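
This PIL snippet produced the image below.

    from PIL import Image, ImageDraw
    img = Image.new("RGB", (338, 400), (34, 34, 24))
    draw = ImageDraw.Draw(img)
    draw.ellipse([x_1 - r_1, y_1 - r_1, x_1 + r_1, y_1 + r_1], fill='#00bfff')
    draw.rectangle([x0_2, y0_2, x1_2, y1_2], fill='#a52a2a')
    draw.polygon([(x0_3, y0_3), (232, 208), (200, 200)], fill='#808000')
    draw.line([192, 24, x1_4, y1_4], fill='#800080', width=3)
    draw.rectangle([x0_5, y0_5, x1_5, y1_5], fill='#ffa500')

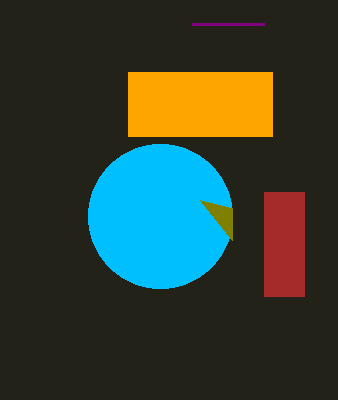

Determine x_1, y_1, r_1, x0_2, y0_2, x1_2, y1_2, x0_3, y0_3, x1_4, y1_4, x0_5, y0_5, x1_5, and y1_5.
x_1 = 160
y_1 = 216
r_1 = 72
x0_2 = 264
y0_2 = 192
x1_2 = 304
y1_2 = 296
x0_3 = 232
y0_3 = 240
x1_4 = 264
y1_4 = 24
x0_5 = 128
y0_5 = 72
x1_5 = 272
y1_5 = 136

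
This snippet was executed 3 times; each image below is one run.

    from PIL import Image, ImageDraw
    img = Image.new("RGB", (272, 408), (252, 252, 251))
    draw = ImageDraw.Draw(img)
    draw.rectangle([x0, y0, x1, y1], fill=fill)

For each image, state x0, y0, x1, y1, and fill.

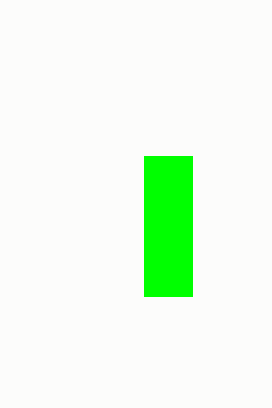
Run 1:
x0 = 144, y0 = 156, x1 = 192, y1 = 296, fill = 'lime'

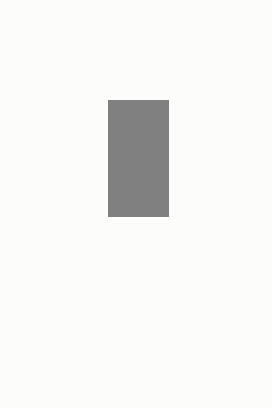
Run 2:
x0 = 108
y0 = 100
x1 = 168
y1 = 216
fill = 'gray'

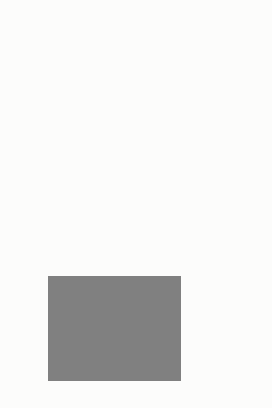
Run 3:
x0 = 48
y0 = 276
x1 = 180
y1 = 380
fill = 'gray'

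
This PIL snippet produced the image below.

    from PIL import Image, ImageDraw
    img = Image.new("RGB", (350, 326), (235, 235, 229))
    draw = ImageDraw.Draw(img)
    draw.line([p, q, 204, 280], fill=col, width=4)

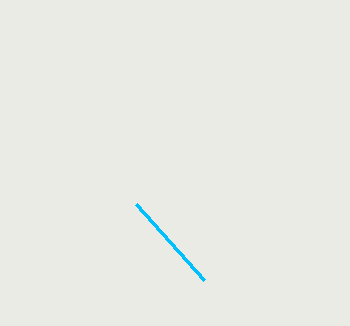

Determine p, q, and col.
p = 136, q = 204, col = 'deepskyblue'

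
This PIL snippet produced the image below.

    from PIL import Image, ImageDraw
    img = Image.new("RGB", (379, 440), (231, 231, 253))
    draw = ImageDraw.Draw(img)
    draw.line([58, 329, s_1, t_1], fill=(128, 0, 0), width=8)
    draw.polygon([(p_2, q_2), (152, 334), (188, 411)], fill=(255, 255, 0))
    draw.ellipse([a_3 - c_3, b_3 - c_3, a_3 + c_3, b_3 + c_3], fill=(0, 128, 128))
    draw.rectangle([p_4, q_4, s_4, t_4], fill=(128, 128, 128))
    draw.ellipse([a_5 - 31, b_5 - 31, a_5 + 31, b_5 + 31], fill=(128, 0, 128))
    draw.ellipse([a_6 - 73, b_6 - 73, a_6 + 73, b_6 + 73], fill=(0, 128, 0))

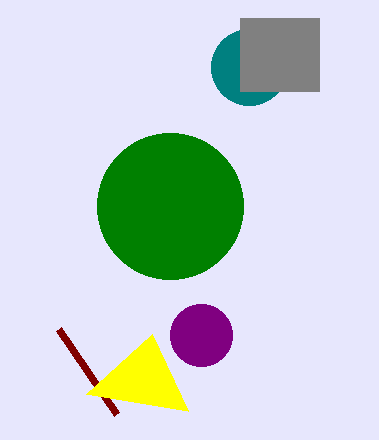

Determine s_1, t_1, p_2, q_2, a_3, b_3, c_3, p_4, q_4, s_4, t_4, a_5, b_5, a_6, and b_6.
s_1 = 116, t_1 = 414, p_2 = 86, q_2 = 394, a_3 = 249, b_3 = 67, c_3 = 38, p_4 = 240, q_4 = 18, s_4 = 319, t_4 = 91, a_5 = 201, b_5 = 335, a_6 = 170, b_6 = 206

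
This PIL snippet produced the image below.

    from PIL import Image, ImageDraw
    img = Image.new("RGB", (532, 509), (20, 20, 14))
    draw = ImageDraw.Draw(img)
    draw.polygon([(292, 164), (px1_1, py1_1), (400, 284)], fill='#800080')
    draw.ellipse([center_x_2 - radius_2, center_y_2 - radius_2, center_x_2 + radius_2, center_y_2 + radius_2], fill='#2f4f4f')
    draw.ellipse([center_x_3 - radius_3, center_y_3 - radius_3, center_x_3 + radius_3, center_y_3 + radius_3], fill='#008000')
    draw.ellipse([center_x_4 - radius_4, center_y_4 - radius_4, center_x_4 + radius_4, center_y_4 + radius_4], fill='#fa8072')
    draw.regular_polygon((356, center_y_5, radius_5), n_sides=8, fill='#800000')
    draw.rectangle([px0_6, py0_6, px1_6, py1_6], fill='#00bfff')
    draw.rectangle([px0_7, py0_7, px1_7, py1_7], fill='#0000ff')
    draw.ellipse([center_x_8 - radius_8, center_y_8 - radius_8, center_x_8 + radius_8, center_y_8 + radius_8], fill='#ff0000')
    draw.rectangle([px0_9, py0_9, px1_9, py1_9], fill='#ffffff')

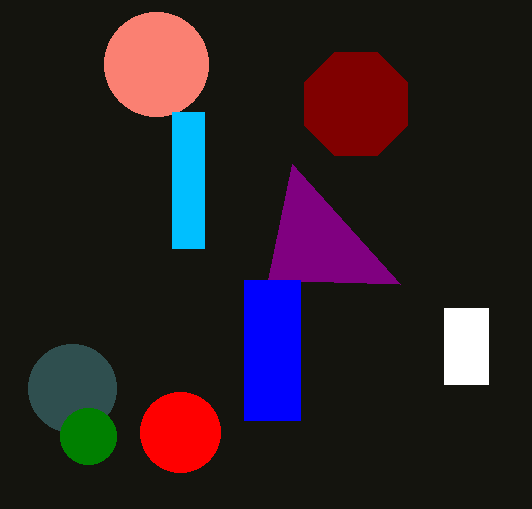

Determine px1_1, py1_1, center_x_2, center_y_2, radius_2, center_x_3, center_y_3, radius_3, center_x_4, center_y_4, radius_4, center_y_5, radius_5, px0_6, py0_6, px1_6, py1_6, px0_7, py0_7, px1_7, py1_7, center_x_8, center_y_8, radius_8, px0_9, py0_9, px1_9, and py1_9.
px1_1 = 268; py1_1 = 280; center_x_2 = 72; center_y_2 = 388; radius_2 = 44; center_x_3 = 88; center_y_3 = 436; radius_3 = 28; center_x_4 = 156; center_y_4 = 64; radius_4 = 52; center_y_5 = 104; radius_5 = 56; px0_6 = 172; py0_6 = 112; px1_6 = 204; py1_6 = 248; px0_7 = 244; py0_7 = 280; px1_7 = 300; py1_7 = 420; center_x_8 = 180; center_y_8 = 432; radius_8 = 40; px0_9 = 444; py0_9 = 308; px1_9 = 488; py1_9 = 384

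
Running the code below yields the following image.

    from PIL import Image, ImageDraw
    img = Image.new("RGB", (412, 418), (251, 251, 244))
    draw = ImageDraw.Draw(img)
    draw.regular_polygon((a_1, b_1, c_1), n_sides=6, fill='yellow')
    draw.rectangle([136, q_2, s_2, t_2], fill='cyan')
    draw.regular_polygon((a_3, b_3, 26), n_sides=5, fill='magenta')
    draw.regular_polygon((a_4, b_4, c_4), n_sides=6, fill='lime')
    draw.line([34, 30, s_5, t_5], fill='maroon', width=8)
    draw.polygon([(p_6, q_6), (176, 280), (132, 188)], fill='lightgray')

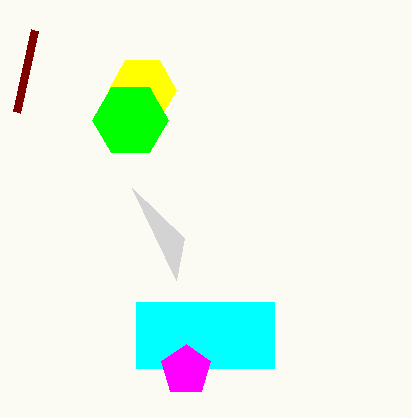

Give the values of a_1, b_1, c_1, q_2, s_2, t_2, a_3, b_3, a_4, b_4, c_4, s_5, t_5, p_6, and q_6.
a_1 = 142; b_1 = 90; c_1 = 34; q_2 = 302; s_2 = 274; t_2 = 368; a_3 = 186; b_3 = 370; a_4 = 130; b_4 = 120; c_4 = 38; s_5 = 16; t_5 = 112; p_6 = 184; q_6 = 238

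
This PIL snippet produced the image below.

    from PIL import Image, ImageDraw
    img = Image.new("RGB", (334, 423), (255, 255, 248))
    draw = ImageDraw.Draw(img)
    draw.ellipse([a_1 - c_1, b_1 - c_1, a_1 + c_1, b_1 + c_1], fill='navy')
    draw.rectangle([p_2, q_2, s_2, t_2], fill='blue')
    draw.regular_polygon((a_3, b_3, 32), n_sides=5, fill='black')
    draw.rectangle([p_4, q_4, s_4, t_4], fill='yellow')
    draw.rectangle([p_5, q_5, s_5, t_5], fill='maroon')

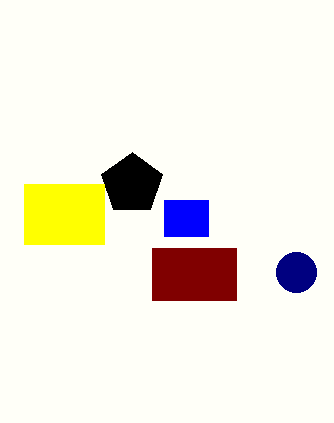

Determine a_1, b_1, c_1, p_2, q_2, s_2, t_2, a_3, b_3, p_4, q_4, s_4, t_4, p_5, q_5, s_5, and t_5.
a_1 = 296
b_1 = 272
c_1 = 20
p_2 = 164
q_2 = 200
s_2 = 208
t_2 = 236
a_3 = 132
b_3 = 184
p_4 = 24
q_4 = 184
s_4 = 104
t_4 = 244
p_5 = 152
q_5 = 248
s_5 = 236
t_5 = 300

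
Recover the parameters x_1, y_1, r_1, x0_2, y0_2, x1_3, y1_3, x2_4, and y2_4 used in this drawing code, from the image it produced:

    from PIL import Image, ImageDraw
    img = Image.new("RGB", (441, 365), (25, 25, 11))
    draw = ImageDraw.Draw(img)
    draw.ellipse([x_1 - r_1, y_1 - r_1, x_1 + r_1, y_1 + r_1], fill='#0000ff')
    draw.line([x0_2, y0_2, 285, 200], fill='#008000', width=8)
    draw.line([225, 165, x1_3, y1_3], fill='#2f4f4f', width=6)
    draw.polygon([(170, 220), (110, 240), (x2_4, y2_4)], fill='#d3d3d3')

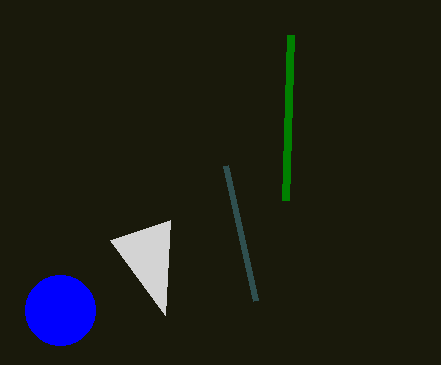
x_1 = 60; y_1 = 310; r_1 = 35; x0_2 = 290; y0_2 = 35; x1_3 = 255; y1_3 = 300; x2_4 = 165; y2_4 = 315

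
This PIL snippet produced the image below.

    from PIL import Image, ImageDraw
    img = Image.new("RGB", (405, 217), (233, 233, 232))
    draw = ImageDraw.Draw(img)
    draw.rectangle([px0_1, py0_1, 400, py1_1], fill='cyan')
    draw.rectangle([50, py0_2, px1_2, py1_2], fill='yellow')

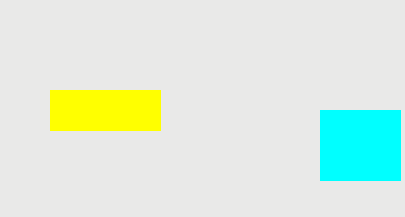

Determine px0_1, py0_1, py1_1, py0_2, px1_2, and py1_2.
px0_1 = 320; py0_1 = 110; py1_1 = 180; py0_2 = 90; px1_2 = 160; py1_2 = 130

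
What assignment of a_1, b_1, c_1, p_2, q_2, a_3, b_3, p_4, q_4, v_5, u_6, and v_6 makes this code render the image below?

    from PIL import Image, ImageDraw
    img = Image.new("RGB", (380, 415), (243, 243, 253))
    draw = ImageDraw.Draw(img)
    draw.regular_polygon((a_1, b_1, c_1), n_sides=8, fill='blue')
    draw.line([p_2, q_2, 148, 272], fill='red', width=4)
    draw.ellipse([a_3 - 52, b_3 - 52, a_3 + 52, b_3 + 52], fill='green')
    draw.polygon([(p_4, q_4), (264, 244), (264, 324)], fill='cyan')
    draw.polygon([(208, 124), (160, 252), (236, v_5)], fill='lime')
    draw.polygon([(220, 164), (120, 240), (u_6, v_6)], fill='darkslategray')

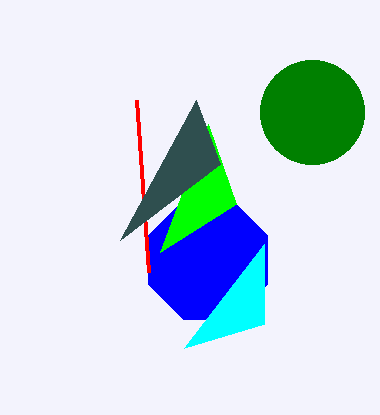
a_1 = 208
b_1 = 260
c_1 = 64
p_2 = 136
q_2 = 100
a_3 = 312
b_3 = 112
p_4 = 184
q_4 = 348
v_5 = 204
u_6 = 196
v_6 = 100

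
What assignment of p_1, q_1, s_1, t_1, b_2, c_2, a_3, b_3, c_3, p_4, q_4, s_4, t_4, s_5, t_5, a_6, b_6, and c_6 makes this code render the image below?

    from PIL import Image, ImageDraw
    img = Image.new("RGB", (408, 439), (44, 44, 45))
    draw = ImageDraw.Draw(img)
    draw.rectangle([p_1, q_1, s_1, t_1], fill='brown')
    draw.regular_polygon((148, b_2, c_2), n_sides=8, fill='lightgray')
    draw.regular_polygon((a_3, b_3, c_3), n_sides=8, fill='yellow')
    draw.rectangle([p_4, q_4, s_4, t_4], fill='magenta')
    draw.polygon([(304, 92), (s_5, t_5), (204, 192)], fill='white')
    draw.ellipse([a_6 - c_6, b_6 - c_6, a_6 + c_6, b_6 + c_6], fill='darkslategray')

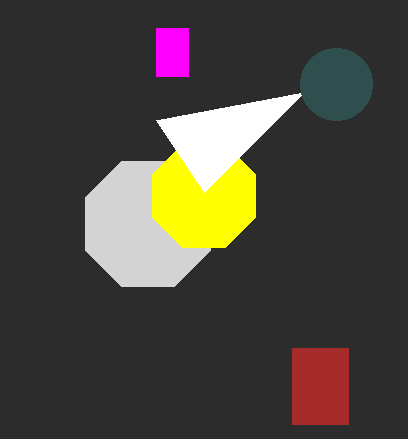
p_1 = 292
q_1 = 348
s_1 = 348
t_1 = 424
b_2 = 224
c_2 = 68
a_3 = 204
b_3 = 196
c_3 = 56
p_4 = 156
q_4 = 28
s_4 = 188
t_4 = 76
s_5 = 156
t_5 = 120
a_6 = 336
b_6 = 84
c_6 = 36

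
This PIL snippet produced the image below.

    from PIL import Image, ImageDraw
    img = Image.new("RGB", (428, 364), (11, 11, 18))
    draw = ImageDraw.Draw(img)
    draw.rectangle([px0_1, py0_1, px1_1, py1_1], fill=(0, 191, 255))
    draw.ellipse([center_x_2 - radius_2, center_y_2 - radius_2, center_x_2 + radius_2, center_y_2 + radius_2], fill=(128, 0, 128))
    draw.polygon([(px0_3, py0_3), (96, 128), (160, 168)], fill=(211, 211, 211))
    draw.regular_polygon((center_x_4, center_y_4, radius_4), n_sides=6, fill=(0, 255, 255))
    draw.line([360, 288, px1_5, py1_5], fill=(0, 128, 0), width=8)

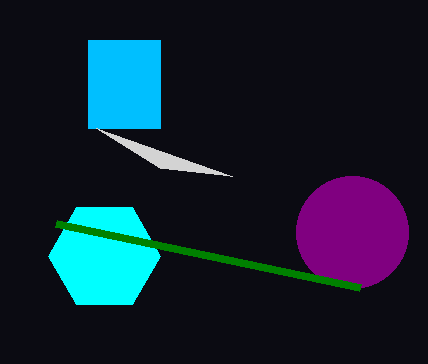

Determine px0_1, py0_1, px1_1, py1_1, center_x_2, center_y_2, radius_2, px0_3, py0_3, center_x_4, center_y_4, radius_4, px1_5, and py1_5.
px0_1 = 88; py0_1 = 40; px1_1 = 160; py1_1 = 128; center_x_2 = 352; center_y_2 = 232; radius_2 = 56; px0_3 = 232; py0_3 = 176; center_x_4 = 104; center_y_4 = 256; radius_4 = 56; px1_5 = 56; py1_5 = 224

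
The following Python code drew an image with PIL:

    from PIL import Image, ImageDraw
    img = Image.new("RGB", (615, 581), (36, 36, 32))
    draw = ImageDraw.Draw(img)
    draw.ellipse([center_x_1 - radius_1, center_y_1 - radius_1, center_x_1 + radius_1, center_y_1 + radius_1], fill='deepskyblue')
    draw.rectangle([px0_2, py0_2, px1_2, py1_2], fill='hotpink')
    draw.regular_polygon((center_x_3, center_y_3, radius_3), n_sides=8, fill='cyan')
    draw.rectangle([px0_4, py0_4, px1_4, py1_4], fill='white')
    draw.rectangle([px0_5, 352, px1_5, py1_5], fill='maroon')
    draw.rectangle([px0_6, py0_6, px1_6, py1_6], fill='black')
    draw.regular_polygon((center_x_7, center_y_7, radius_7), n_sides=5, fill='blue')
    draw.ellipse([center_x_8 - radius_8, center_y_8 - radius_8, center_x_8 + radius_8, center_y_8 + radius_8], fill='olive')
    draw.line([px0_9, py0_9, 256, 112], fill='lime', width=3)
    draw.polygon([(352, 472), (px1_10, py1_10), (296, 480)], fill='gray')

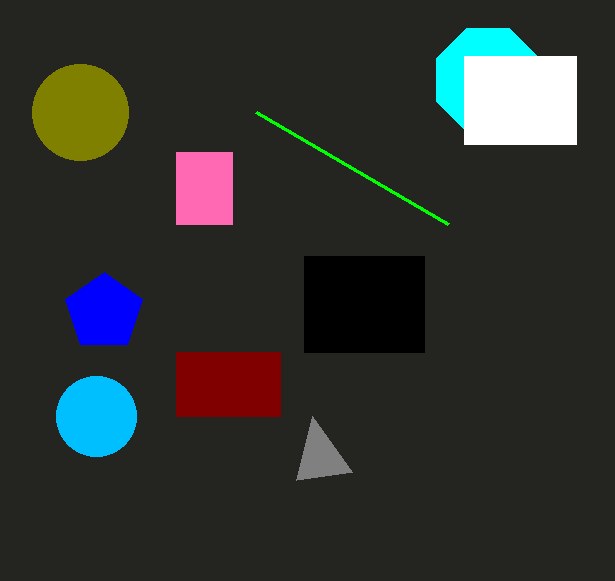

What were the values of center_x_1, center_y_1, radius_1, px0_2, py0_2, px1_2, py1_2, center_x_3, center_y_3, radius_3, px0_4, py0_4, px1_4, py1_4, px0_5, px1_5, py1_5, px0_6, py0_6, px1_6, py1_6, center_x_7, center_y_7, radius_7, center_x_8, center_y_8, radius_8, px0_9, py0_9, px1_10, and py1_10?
center_x_1 = 96
center_y_1 = 416
radius_1 = 40
px0_2 = 176
py0_2 = 152
px1_2 = 232
py1_2 = 224
center_x_3 = 488
center_y_3 = 80
radius_3 = 56
px0_4 = 464
py0_4 = 56
px1_4 = 576
py1_4 = 144
px0_5 = 176
px1_5 = 280
py1_5 = 416
px0_6 = 304
py0_6 = 256
px1_6 = 424
py1_6 = 352
center_x_7 = 104
center_y_7 = 312
radius_7 = 40
center_x_8 = 80
center_y_8 = 112
radius_8 = 48
px0_9 = 448
py0_9 = 224
px1_10 = 312
py1_10 = 416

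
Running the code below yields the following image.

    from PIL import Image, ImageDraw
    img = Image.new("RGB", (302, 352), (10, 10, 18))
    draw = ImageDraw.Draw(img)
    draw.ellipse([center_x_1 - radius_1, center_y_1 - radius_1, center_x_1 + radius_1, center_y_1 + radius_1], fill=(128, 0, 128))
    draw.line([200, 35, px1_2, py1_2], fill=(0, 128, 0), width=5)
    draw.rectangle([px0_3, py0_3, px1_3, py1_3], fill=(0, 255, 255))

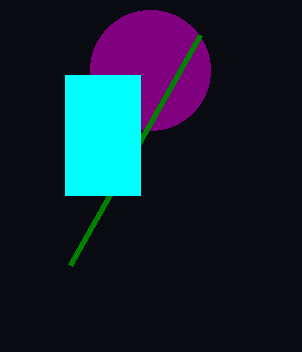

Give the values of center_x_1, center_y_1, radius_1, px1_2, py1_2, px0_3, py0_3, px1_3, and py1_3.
center_x_1 = 150; center_y_1 = 70; radius_1 = 60; px1_2 = 70; py1_2 = 265; px0_3 = 65; py0_3 = 75; px1_3 = 140; py1_3 = 195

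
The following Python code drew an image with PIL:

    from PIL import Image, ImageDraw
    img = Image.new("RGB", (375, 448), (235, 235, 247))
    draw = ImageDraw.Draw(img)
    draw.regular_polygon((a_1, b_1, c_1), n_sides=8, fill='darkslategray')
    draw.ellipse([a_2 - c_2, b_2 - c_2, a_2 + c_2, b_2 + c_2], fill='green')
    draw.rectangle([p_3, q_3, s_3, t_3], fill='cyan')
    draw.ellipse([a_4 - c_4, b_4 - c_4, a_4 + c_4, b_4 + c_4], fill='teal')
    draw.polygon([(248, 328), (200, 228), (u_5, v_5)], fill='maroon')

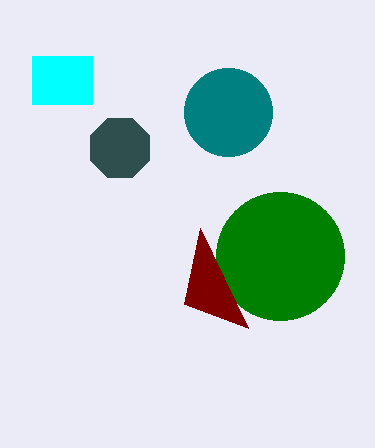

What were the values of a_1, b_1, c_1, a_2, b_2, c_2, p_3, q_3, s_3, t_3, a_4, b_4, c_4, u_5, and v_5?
a_1 = 120
b_1 = 148
c_1 = 32
a_2 = 280
b_2 = 256
c_2 = 64
p_3 = 32
q_3 = 56
s_3 = 92
t_3 = 104
a_4 = 228
b_4 = 112
c_4 = 44
u_5 = 184
v_5 = 304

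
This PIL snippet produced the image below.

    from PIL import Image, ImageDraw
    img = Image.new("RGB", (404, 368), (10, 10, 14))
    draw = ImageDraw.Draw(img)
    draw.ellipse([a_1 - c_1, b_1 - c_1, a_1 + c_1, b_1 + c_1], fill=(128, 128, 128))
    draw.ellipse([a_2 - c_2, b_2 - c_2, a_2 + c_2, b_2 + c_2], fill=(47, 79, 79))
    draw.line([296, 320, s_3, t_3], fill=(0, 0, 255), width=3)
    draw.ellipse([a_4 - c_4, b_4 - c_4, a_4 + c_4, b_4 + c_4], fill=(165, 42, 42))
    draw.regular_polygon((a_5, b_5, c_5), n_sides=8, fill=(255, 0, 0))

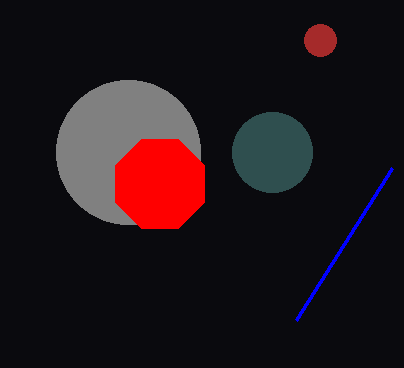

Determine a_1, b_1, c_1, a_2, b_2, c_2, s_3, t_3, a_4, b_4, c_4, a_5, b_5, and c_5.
a_1 = 128
b_1 = 152
c_1 = 72
a_2 = 272
b_2 = 152
c_2 = 40
s_3 = 392
t_3 = 168
a_4 = 320
b_4 = 40
c_4 = 16
a_5 = 160
b_5 = 184
c_5 = 48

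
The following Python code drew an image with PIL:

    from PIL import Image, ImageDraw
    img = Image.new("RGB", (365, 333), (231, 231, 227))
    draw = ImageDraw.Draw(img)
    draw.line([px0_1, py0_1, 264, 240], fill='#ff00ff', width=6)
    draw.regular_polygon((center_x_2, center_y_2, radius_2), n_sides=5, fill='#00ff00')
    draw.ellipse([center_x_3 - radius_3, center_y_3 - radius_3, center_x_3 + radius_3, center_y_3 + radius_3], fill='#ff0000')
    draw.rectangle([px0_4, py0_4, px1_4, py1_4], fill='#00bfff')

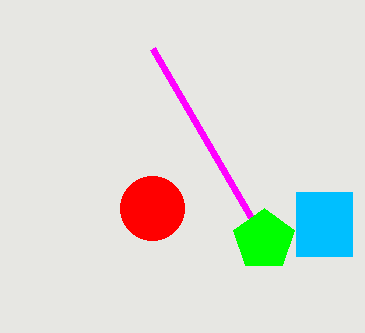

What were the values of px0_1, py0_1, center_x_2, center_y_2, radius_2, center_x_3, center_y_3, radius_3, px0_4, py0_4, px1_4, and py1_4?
px0_1 = 152; py0_1 = 48; center_x_2 = 264; center_y_2 = 240; radius_2 = 32; center_x_3 = 152; center_y_3 = 208; radius_3 = 32; px0_4 = 296; py0_4 = 192; px1_4 = 352; py1_4 = 256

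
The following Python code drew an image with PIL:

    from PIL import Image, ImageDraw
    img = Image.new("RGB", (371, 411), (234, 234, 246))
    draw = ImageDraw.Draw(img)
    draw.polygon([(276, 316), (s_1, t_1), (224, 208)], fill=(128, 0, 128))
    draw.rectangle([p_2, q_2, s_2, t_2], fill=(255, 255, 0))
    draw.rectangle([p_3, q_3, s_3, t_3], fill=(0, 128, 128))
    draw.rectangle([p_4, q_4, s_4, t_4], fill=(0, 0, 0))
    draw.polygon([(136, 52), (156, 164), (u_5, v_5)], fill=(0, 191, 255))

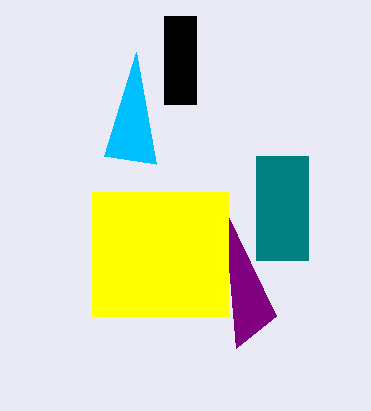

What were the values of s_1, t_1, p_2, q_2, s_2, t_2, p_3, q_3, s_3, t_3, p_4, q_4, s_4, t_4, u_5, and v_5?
s_1 = 236; t_1 = 348; p_2 = 92; q_2 = 192; s_2 = 228; t_2 = 316; p_3 = 256; q_3 = 156; s_3 = 308; t_3 = 260; p_4 = 164; q_4 = 16; s_4 = 196; t_4 = 104; u_5 = 104; v_5 = 156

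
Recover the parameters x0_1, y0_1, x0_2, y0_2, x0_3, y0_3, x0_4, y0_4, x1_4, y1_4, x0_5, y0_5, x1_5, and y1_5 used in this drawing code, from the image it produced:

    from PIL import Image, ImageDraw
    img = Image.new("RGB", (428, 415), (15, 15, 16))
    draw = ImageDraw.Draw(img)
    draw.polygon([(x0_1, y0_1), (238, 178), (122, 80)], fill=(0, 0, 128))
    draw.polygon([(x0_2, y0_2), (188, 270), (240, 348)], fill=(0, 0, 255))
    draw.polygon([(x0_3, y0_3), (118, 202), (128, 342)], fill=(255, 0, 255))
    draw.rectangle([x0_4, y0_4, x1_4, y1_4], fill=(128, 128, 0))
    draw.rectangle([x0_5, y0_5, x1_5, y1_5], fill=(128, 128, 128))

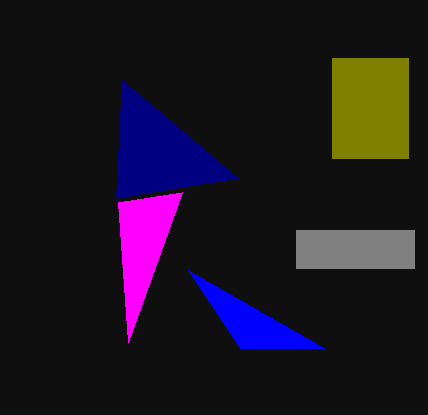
x0_1 = 116, y0_1 = 198, x0_2 = 324, y0_2 = 348, x0_3 = 182, y0_3 = 192, x0_4 = 332, y0_4 = 58, x1_4 = 408, y1_4 = 158, x0_5 = 296, y0_5 = 230, x1_5 = 414, y1_5 = 268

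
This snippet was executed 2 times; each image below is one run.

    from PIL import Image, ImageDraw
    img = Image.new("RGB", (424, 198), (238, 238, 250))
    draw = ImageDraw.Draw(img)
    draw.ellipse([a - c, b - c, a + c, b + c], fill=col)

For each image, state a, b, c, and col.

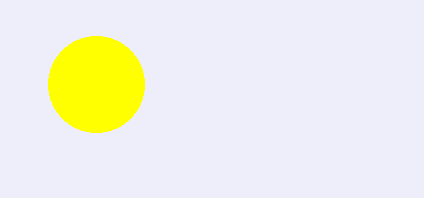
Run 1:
a = 96, b = 84, c = 48, col = 'yellow'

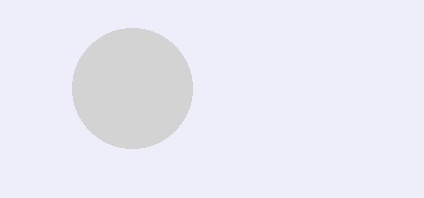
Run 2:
a = 132; b = 88; c = 60; col = 'lightgray'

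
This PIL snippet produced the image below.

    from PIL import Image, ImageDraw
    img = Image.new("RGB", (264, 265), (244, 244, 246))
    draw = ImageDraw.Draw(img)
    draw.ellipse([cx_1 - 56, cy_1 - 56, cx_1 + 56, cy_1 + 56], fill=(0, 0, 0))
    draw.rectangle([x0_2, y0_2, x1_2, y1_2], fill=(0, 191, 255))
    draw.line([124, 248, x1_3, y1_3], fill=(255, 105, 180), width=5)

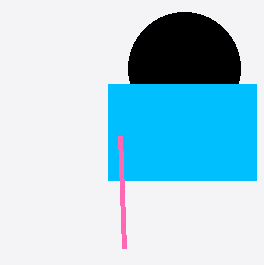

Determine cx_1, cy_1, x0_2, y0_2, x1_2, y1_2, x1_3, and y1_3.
cx_1 = 184, cy_1 = 68, x0_2 = 108, y0_2 = 84, x1_2 = 256, y1_2 = 180, x1_3 = 120, y1_3 = 136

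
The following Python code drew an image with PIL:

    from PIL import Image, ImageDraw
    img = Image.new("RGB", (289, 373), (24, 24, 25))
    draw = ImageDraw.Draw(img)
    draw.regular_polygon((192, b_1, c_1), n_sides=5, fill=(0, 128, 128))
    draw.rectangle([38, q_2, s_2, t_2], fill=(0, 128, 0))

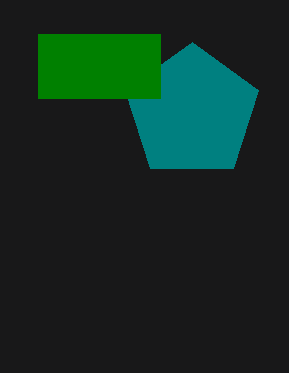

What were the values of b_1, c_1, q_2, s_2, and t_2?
b_1 = 112
c_1 = 70
q_2 = 34
s_2 = 160
t_2 = 98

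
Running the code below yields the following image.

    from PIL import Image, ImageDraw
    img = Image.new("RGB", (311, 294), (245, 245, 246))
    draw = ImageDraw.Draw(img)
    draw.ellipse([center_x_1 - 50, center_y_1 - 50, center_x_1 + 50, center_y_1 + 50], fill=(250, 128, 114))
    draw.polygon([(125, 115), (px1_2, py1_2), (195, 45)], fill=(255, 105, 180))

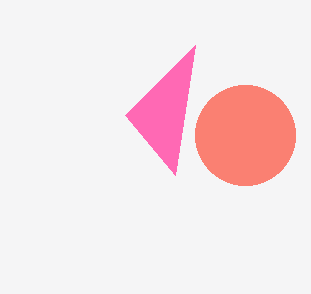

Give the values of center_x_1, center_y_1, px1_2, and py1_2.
center_x_1 = 245; center_y_1 = 135; px1_2 = 175; py1_2 = 175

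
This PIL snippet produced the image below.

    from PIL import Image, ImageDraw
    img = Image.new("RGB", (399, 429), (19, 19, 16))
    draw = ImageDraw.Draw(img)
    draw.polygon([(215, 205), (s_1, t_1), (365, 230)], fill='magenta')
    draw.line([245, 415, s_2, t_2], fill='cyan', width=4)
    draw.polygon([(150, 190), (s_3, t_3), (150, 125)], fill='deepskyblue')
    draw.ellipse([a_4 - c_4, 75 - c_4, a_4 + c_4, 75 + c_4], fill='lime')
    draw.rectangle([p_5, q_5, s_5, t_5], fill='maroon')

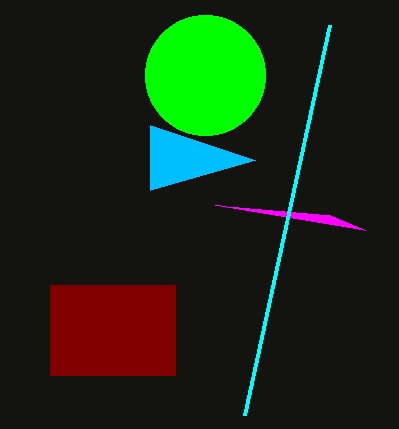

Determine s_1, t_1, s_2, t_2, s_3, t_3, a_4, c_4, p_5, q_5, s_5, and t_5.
s_1 = 330; t_1 = 215; s_2 = 330; t_2 = 25; s_3 = 255; t_3 = 160; a_4 = 205; c_4 = 60; p_5 = 50; q_5 = 285; s_5 = 175; t_5 = 375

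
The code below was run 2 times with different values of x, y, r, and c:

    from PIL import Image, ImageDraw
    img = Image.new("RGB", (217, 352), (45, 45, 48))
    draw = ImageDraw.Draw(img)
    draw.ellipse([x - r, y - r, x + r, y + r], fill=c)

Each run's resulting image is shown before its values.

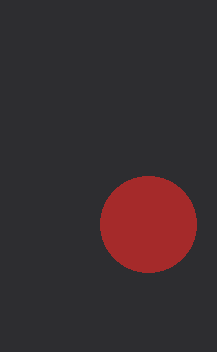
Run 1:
x = 148; y = 224; r = 48; c = 'brown'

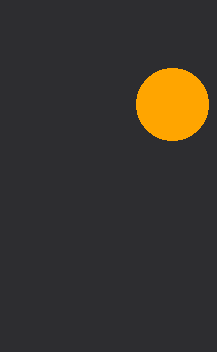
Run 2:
x = 172; y = 104; r = 36; c = 'orange'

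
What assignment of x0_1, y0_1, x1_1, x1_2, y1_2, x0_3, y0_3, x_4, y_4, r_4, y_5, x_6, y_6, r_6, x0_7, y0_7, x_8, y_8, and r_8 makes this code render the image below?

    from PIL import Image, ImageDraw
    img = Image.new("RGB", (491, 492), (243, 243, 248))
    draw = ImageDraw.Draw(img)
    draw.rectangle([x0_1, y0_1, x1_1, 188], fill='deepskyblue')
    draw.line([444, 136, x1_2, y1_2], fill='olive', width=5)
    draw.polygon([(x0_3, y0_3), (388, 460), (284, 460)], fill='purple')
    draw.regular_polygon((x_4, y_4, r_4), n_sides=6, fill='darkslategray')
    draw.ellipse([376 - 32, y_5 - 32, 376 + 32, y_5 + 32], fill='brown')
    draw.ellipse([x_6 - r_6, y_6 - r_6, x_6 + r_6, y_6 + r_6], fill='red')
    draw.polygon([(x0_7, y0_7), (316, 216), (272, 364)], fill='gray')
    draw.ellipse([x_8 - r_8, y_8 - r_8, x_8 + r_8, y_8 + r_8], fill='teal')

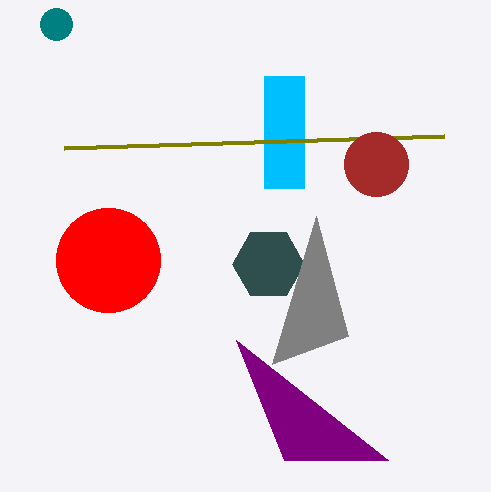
x0_1 = 264
y0_1 = 76
x1_1 = 304
x1_2 = 64
y1_2 = 148
x0_3 = 236
y0_3 = 340
x_4 = 268
y_4 = 264
r_4 = 36
y_5 = 164
x_6 = 108
y_6 = 260
r_6 = 52
x0_7 = 348
y0_7 = 336
x_8 = 56
y_8 = 24
r_8 = 16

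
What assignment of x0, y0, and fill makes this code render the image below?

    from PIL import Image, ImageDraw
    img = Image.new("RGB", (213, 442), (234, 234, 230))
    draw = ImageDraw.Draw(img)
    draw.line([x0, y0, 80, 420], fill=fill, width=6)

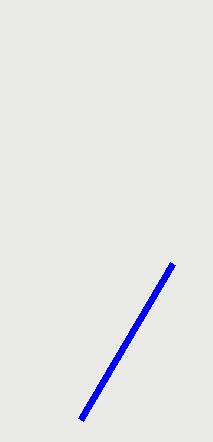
x0 = 172
y0 = 264
fill = 'blue'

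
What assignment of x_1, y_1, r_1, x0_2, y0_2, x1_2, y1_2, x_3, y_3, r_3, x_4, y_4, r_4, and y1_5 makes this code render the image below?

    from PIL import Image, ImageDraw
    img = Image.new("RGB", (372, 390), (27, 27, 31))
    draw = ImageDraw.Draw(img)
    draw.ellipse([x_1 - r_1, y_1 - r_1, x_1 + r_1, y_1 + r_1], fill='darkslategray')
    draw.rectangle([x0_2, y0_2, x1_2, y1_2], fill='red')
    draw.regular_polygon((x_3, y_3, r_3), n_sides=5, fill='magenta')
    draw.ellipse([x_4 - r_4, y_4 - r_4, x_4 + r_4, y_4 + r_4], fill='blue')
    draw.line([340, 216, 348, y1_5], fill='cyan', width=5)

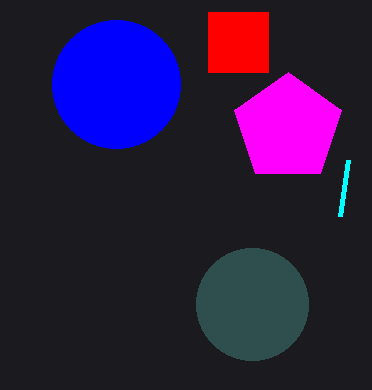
x_1 = 252
y_1 = 304
r_1 = 56
x0_2 = 208
y0_2 = 12
x1_2 = 268
y1_2 = 72
x_3 = 288
y_3 = 128
r_3 = 56
x_4 = 116
y_4 = 84
r_4 = 64
y1_5 = 160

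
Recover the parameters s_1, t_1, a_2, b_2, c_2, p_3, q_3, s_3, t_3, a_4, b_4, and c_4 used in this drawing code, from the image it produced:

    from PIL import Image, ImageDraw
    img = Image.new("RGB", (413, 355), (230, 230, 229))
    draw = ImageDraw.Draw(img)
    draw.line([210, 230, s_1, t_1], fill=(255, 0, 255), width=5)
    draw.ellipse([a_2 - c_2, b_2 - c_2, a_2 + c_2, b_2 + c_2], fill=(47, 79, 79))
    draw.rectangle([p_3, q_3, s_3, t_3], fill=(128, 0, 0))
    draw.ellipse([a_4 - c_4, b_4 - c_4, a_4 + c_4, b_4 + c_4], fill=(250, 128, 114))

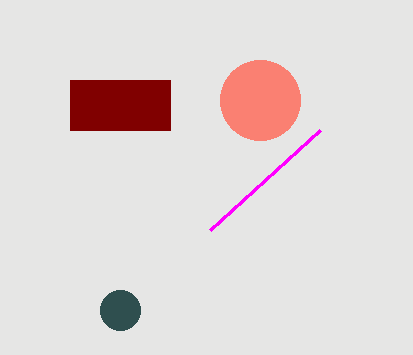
s_1 = 320; t_1 = 130; a_2 = 120; b_2 = 310; c_2 = 20; p_3 = 70; q_3 = 80; s_3 = 170; t_3 = 130; a_4 = 260; b_4 = 100; c_4 = 40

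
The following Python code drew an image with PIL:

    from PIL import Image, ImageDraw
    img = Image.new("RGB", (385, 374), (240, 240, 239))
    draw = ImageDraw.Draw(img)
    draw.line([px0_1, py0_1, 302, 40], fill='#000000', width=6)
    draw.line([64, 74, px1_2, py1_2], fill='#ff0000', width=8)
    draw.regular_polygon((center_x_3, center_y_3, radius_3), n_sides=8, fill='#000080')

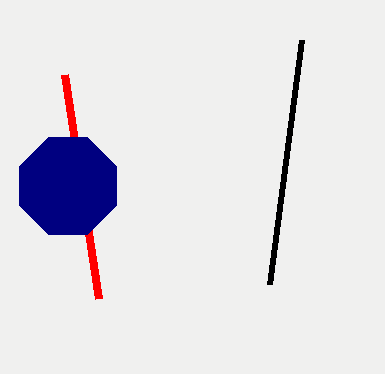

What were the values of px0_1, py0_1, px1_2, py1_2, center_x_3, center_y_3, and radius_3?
px0_1 = 270
py0_1 = 284
px1_2 = 98
py1_2 = 298
center_x_3 = 68
center_y_3 = 186
radius_3 = 52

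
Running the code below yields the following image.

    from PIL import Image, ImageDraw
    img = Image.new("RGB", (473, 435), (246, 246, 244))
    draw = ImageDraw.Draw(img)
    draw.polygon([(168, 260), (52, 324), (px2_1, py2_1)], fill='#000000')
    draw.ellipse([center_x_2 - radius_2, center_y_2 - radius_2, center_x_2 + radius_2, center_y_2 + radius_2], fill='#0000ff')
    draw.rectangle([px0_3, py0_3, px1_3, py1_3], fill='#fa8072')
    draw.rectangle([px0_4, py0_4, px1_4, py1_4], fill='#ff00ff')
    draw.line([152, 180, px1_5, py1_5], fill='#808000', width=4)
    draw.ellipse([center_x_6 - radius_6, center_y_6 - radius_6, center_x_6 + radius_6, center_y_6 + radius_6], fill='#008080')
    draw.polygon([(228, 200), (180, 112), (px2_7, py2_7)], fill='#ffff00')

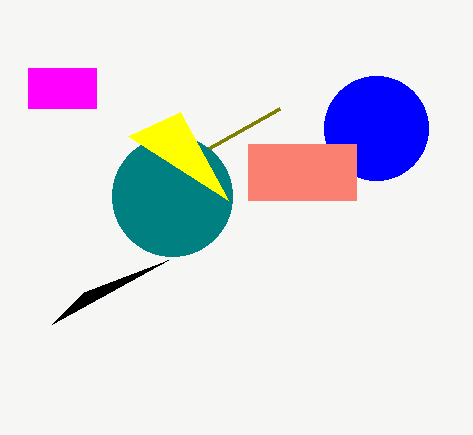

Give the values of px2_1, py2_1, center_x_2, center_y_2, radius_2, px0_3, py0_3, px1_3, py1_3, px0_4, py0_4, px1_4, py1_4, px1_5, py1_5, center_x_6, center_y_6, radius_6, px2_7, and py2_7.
px2_1 = 84
py2_1 = 292
center_x_2 = 376
center_y_2 = 128
radius_2 = 52
px0_3 = 248
py0_3 = 144
px1_3 = 356
py1_3 = 200
px0_4 = 28
py0_4 = 68
px1_4 = 96
py1_4 = 108
px1_5 = 280
py1_5 = 108
center_x_6 = 172
center_y_6 = 196
radius_6 = 60
px2_7 = 128
py2_7 = 136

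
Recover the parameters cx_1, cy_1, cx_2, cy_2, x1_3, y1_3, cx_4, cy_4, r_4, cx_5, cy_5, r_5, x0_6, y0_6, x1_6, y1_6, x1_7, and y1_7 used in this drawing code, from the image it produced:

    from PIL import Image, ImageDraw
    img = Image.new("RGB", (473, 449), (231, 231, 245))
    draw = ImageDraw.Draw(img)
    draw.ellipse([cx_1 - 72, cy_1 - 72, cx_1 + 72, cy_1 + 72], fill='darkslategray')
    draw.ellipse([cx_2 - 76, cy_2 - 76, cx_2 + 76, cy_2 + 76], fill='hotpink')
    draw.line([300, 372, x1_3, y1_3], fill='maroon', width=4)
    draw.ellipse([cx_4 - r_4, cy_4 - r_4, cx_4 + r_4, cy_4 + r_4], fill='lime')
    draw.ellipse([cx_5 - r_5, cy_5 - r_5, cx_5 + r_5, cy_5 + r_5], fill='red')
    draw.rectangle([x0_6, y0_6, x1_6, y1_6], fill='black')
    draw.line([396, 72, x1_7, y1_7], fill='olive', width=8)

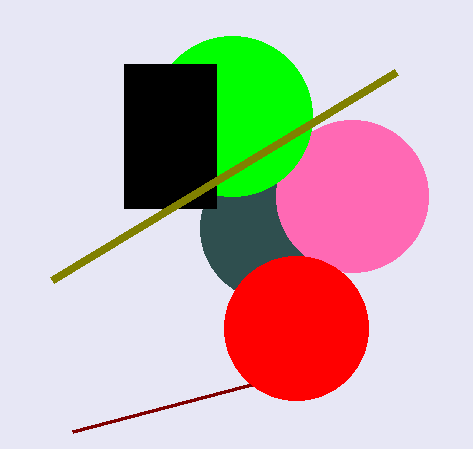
cx_1 = 272; cy_1 = 228; cx_2 = 352; cy_2 = 196; x1_3 = 72; y1_3 = 432; cx_4 = 232; cy_4 = 116; r_4 = 80; cx_5 = 296; cy_5 = 328; r_5 = 72; x0_6 = 124; y0_6 = 64; x1_6 = 216; y1_6 = 208; x1_7 = 52; y1_7 = 280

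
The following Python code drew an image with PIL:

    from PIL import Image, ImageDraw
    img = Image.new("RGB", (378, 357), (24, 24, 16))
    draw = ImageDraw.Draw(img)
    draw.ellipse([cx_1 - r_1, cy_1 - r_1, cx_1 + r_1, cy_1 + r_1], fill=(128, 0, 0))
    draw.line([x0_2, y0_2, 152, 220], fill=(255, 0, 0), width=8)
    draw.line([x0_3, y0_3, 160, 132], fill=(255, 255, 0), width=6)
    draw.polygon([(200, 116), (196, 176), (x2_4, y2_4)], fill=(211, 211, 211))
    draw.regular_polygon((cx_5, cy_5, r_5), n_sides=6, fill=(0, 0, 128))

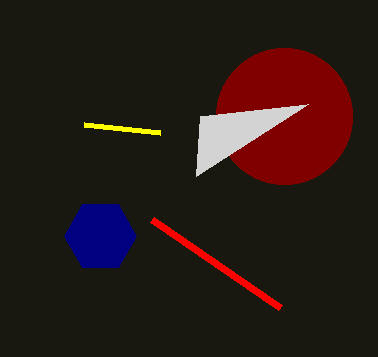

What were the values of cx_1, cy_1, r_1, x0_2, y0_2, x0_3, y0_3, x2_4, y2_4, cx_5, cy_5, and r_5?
cx_1 = 284
cy_1 = 116
r_1 = 68
x0_2 = 280
y0_2 = 308
x0_3 = 84
y0_3 = 124
x2_4 = 308
y2_4 = 104
cx_5 = 100
cy_5 = 236
r_5 = 36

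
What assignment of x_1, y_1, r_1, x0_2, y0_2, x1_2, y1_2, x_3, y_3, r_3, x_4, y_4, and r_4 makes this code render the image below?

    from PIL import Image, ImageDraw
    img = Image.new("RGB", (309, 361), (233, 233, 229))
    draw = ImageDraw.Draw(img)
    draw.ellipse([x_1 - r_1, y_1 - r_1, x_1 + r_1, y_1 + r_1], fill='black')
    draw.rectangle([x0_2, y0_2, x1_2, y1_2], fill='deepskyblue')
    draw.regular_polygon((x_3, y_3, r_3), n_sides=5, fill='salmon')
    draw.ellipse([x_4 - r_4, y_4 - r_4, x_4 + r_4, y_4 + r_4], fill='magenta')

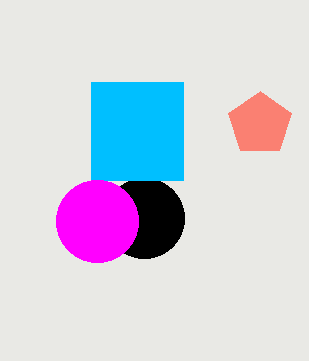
x_1 = 144
y_1 = 218
r_1 = 40
x0_2 = 91
y0_2 = 82
x1_2 = 183
y1_2 = 180
x_3 = 260
y_3 = 124
r_3 = 33
x_4 = 97
y_4 = 221
r_4 = 41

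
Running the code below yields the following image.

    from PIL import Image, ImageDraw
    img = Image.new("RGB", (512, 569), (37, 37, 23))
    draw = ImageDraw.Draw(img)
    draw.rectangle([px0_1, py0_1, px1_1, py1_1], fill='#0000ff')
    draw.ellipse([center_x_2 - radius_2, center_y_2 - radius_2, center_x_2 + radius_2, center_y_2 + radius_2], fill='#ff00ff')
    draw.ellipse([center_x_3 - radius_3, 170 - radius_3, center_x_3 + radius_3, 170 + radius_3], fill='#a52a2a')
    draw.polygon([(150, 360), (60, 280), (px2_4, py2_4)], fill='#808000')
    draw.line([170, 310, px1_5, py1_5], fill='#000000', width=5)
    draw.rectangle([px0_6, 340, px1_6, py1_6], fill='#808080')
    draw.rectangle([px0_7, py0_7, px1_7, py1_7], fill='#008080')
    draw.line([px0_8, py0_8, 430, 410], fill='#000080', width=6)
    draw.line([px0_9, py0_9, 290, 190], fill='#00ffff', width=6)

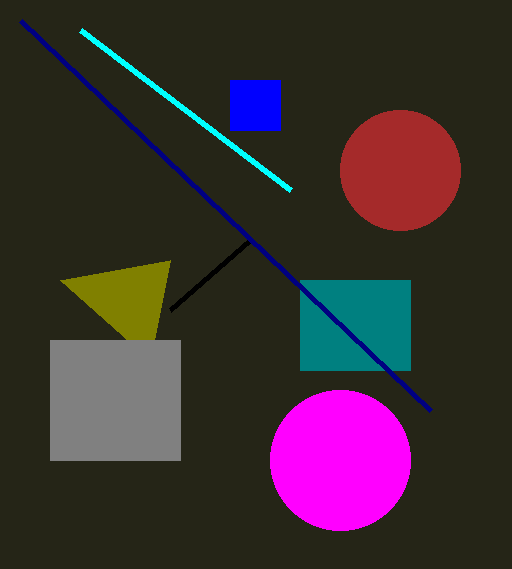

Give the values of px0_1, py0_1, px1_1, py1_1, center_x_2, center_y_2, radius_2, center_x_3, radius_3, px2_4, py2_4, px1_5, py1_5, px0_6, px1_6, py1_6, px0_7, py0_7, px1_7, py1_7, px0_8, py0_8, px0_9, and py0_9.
px0_1 = 230, py0_1 = 80, px1_1 = 280, py1_1 = 130, center_x_2 = 340, center_y_2 = 460, radius_2 = 70, center_x_3 = 400, radius_3 = 60, px2_4 = 170, py2_4 = 260, px1_5 = 250, py1_5 = 240, px0_6 = 50, px1_6 = 180, py1_6 = 460, px0_7 = 300, py0_7 = 280, px1_7 = 410, py1_7 = 370, px0_8 = 20, py0_8 = 20, px0_9 = 80, py0_9 = 30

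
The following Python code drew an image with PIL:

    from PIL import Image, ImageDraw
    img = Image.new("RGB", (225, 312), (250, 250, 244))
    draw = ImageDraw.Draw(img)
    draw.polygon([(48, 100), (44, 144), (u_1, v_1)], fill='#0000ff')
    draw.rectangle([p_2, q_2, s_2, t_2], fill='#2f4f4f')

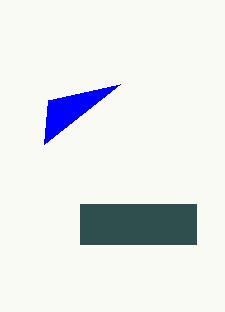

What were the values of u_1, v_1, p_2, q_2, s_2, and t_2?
u_1 = 120; v_1 = 84; p_2 = 80; q_2 = 204; s_2 = 196; t_2 = 244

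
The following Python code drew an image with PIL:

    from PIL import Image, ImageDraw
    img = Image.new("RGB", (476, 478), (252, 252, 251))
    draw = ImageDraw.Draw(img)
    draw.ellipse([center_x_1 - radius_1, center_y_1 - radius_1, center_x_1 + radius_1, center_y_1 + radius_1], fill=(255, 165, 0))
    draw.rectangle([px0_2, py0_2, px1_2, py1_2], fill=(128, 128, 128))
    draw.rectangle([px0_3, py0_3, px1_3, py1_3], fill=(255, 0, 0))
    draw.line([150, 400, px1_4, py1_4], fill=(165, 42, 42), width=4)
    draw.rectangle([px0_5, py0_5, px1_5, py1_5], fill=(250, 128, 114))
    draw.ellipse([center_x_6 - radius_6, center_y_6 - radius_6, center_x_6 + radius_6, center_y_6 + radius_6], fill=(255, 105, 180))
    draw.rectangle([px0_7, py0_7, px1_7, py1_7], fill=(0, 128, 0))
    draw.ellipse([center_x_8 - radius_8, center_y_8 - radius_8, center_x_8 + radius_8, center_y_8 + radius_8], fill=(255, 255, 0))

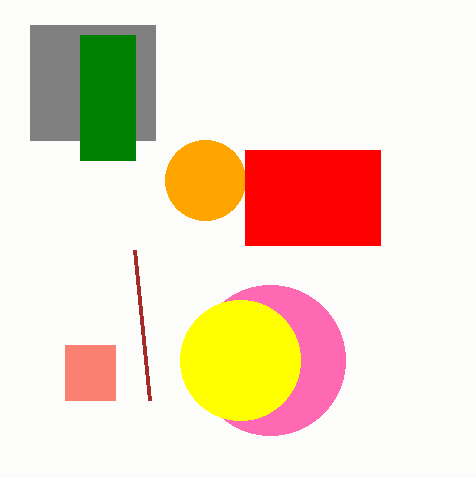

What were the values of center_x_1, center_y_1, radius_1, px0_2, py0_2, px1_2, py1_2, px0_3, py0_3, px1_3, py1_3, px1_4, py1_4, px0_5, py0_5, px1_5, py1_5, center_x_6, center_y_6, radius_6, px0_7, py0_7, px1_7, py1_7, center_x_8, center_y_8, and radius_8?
center_x_1 = 205
center_y_1 = 180
radius_1 = 40
px0_2 = 30
py0_2 = 25
px1_2 = 155
py1_2 = 140
px0_3 = 245
py0_3 = 150
px1_3 = 380
py1_3 = 245
px1_4 = 135
py1_4 = 250
px0_5 = 65
py0_5 = 345
px1_5 = 115
py1_5 = 400
center_x_6 = 270
center_y_6 = 360
radius_6 = 75
px0_7 = 80
py0_7 = 35
px1_7 = 135
py1_7 = 160
center_x_8 = 240
center_y_8 = 360
radius_8 = 60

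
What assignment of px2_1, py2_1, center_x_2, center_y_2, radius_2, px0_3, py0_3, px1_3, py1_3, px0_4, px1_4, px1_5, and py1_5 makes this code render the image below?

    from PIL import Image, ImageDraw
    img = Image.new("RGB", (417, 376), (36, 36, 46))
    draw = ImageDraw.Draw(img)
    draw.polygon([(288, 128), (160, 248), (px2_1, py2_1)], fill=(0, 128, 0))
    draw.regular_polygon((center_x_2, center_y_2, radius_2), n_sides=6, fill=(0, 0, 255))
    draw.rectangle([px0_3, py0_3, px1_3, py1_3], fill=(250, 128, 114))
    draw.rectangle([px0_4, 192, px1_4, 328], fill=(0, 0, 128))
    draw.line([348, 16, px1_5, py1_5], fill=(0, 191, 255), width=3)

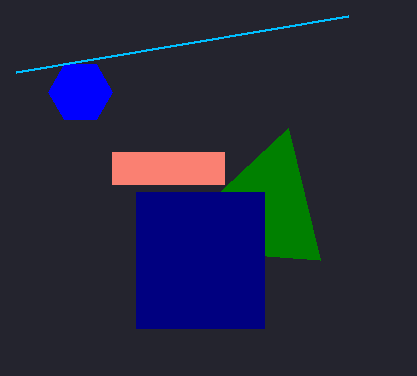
px2_1 = 320
py2_1 = 260
center_x_2 = 80
center_y_2 = 92
radius_2 = 32
px0_3 = 112
py0_3 = 152
px1_3 = 224
py1_3 = 184
px0_4 = 136
px1_4 = 264
px1_5 = 16
py1_5 = 72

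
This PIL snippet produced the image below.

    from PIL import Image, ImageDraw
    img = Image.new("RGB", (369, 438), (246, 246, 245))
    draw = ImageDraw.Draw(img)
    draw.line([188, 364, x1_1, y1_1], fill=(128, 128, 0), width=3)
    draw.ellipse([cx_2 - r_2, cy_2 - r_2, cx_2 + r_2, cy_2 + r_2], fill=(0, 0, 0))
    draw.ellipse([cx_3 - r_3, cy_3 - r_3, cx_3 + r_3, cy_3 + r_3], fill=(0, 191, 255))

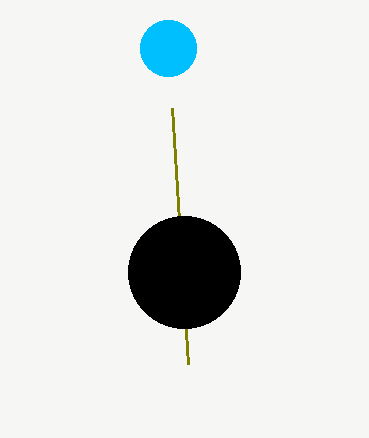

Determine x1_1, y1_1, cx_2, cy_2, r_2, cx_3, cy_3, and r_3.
x1_1 = 172; y1_1 = 108; cx_2 = 184; cy_2 = 272; r_2 = 56; cx_3 = 168; cy_3 = 48; r_3 = 28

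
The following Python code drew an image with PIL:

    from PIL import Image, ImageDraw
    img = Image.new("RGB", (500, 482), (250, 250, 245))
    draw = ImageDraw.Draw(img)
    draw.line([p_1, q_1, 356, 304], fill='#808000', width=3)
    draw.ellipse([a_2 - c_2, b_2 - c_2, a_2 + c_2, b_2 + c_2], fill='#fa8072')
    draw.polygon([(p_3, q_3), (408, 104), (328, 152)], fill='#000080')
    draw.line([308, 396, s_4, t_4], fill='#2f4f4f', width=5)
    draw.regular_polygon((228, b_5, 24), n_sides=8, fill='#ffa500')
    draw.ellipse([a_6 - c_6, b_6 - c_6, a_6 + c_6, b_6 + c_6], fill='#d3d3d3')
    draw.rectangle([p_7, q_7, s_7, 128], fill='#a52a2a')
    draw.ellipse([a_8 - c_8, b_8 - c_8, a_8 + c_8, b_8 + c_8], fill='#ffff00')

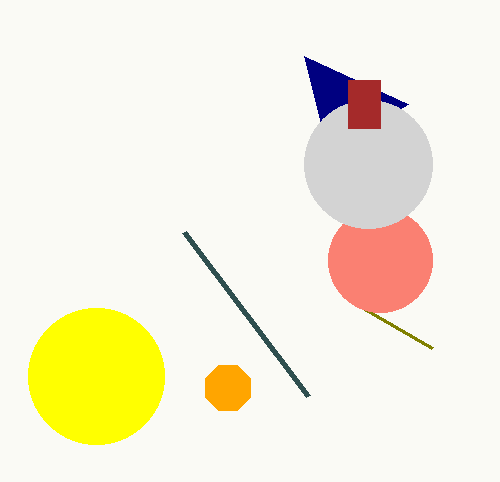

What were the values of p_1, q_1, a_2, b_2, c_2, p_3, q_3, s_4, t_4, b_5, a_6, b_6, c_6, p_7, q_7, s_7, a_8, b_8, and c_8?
p_1 = 432; q_1 = 348; a_2 = 380; b_2 = 260; c_2 = 52; p_3 = 304; q_3 = 56; s_4 = 184; t_4 = 232; b_5 = 388; a_6 = 368; b_6 = 164; c_6 = 64; p_7 = 348; q_7 = 80; s_7 = 380; a_8 = 96; b_8 = 376; c_8 = 68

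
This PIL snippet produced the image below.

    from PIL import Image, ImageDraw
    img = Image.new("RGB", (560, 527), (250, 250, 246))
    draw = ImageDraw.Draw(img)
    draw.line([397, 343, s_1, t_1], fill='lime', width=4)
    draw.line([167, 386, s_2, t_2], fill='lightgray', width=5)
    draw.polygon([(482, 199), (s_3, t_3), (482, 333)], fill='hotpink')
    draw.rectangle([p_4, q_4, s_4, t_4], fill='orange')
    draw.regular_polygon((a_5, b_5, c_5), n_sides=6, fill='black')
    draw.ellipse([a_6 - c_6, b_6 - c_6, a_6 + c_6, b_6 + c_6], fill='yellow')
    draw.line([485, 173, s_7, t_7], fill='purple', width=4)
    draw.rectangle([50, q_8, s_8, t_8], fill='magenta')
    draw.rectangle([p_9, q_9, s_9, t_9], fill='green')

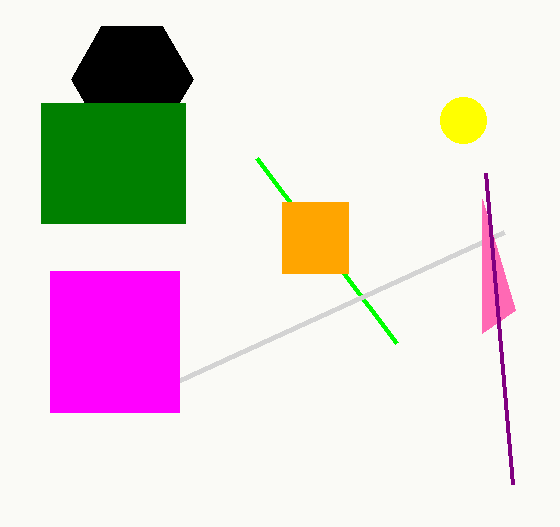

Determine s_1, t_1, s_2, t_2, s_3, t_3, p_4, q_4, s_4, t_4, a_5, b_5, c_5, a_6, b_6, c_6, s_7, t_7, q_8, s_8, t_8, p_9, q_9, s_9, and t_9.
s_1 = 257, t_1 = 158, s_2 = 504, t_2 = 232, s_3 = 515, t_3 = 310, p_4 = 282, q_4 = 202, s_4 = 348, t_4 = 273, a_5 = 132, b_5 = 79, c_5 = 61, a_6 = 463, b_6 = 120, c_6 = 23, s_7 = 512, t_7 = 484, q_8 = 271, s_8 = 179, t_8 = 412, p_9 = 41, q_9 = 103, s_9 = 185, t_9 = 223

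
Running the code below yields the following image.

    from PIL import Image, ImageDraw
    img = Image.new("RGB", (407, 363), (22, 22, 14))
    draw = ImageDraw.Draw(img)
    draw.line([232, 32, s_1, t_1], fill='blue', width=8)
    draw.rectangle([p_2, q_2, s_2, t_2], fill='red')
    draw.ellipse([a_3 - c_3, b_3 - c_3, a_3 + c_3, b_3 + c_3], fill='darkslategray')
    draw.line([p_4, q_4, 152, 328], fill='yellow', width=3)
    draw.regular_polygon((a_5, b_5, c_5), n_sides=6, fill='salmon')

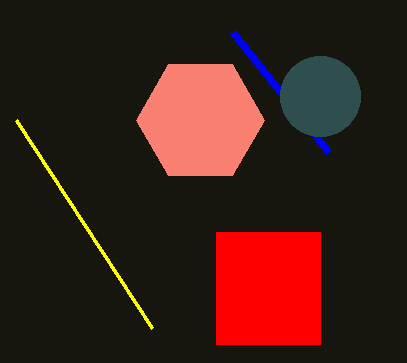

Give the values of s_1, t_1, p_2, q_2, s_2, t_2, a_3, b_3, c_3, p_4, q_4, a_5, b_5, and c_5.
s_1 = 328
t_1 = 152
p_2 = 216
q_2 = 232
s_2 = 320
t_2 = 344
a_3 = 320
b_3 = 96
c_3 = 40
p_4 = 16
q_4 = 120
a_5 = 200
b_5 = 120
c_5 = 64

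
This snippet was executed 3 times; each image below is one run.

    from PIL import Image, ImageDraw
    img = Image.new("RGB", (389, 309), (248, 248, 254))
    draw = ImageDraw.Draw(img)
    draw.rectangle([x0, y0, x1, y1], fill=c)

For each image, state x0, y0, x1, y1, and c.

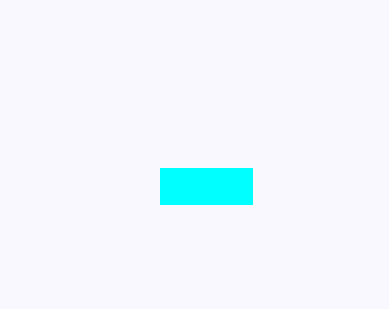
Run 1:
x0 = 160; y0 = 168; x1 = 252; y1 = 204; c = 'cyan'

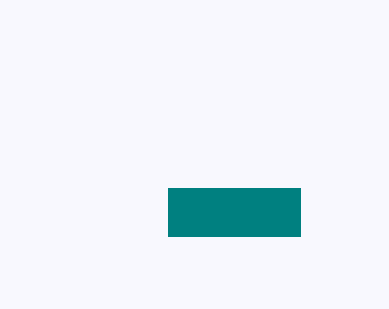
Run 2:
x0 = 168, y0 = 188, x1 = 300, y1 = 236, c = 'teal'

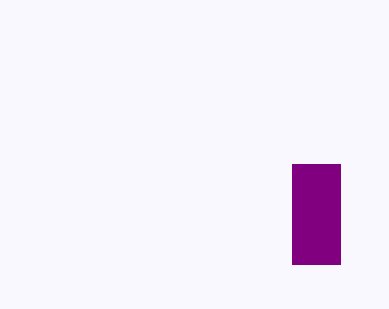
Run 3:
x0 = 292; y0 = 164; x1 = 340; y1 = 264; c = 'purple'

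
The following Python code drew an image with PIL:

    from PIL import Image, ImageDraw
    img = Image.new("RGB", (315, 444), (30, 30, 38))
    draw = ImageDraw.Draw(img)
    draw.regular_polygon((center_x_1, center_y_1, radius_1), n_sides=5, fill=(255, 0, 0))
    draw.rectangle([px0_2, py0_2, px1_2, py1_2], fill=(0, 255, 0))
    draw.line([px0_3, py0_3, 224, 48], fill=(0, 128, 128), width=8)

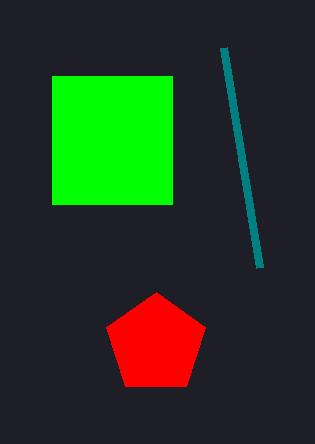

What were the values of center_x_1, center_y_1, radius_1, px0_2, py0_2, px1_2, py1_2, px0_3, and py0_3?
center_x_1 = 156, center_y_1 = 344, radius_1 = 52, px0_2 = 52, py0_2 = 76, px1_2 = 172, py1_2 = 204, px0_3 = 260, py0_3 = 268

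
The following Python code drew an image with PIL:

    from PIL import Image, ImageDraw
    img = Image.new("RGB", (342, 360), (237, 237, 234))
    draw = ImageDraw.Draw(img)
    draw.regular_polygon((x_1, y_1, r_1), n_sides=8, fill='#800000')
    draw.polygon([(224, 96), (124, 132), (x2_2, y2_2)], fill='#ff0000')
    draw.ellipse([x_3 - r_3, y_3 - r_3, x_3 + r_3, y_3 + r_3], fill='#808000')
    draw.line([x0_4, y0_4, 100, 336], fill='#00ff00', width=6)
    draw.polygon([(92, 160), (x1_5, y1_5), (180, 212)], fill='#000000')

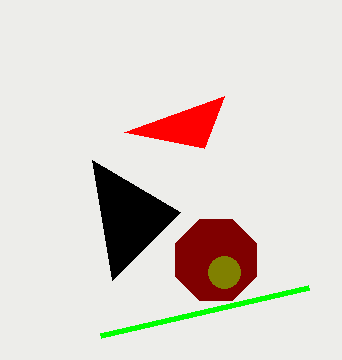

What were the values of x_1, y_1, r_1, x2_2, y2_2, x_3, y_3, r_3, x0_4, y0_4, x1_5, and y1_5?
x_1 = 216; y_1 = 260; r_1 = 44; x2_2 = 204; y2_2 = 148; x_3 = 224; y_3 = 272; r_3 = 16; x0_4 = 308; y0_4 = 288; x1_5 = 112; y1_5 = 280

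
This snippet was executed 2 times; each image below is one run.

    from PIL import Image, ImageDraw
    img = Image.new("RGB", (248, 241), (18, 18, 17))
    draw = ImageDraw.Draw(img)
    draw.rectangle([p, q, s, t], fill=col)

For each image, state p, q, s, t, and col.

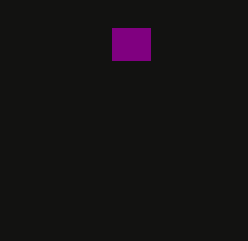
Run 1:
p = 112; q = 28; s = 150; t = 60; col = 'purple'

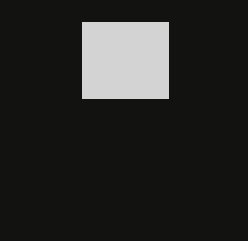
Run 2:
p = 82; q = 22; s = 168; t = 98; col = 'lightgray'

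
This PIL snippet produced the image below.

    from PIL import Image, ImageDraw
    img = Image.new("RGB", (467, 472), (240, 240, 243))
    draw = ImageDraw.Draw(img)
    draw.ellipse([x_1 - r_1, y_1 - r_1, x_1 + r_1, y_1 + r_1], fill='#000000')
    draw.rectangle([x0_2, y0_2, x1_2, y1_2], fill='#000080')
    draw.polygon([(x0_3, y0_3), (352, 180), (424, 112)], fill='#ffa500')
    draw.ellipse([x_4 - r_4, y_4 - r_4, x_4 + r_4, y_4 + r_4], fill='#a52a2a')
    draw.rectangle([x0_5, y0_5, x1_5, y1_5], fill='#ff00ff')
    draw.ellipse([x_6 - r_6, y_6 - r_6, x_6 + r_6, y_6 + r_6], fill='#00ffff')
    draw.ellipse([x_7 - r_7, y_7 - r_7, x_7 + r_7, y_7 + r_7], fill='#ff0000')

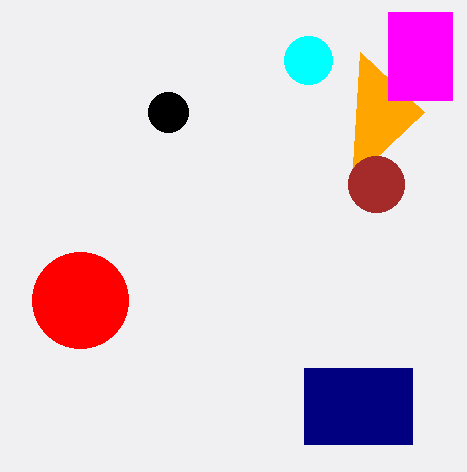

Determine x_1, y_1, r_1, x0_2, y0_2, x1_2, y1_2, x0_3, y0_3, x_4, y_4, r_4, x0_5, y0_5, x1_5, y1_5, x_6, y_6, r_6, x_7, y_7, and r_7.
x_1 = 168, y_1 = 112, r_1 = 20, x0_2 = 304, y0_2 = 368, x1_2 = 412, y1_2 = 444, x0_3 = 360, y0_3 = 52, x_4 = 376, y_4 = 184, r_4 = 28, x0_5 = 388, y0_5 = 12, x1_5 = 452, y1_5 = 100, x_6 = 308, y_6 = 60, r_6 = 24, x_7 = 80, y_7 = 300, r_7 = 48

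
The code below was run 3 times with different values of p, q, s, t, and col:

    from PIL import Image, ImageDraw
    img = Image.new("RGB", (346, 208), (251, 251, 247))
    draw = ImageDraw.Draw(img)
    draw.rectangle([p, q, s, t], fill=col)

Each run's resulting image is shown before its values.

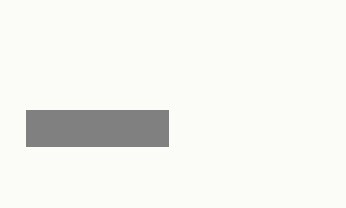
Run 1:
p = 26; q = 110; s = 168; t = 146; col = 'gray'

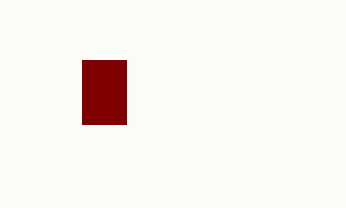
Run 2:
p = 82; q = 60; s = 126; t = 124; col = 'maroon'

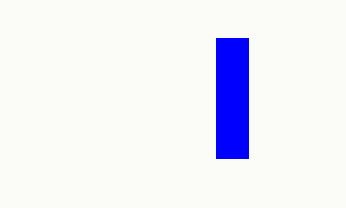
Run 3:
p = 216; q = 38; s = 248; t = 158; col = 'blue'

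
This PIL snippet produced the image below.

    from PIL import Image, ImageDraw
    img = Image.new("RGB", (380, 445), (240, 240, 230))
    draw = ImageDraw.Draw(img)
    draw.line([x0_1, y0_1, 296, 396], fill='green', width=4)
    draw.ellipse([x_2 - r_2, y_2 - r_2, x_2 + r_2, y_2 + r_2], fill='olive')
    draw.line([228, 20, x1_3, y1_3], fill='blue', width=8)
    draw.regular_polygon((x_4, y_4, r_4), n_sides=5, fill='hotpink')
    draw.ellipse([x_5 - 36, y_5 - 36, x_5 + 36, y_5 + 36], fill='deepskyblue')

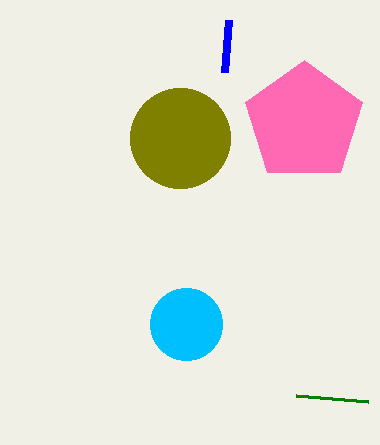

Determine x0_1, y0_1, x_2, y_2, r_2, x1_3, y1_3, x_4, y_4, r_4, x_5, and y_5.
x0_1 = 368, y0_1 = 402, x_2 = 180, y_2 = 138, r_2 = 50, x1_3 = 224, y1_3 = 72, x_4 = 304, y_4 = 122, r_4 = 62, x_5 = 186, y_5 = 324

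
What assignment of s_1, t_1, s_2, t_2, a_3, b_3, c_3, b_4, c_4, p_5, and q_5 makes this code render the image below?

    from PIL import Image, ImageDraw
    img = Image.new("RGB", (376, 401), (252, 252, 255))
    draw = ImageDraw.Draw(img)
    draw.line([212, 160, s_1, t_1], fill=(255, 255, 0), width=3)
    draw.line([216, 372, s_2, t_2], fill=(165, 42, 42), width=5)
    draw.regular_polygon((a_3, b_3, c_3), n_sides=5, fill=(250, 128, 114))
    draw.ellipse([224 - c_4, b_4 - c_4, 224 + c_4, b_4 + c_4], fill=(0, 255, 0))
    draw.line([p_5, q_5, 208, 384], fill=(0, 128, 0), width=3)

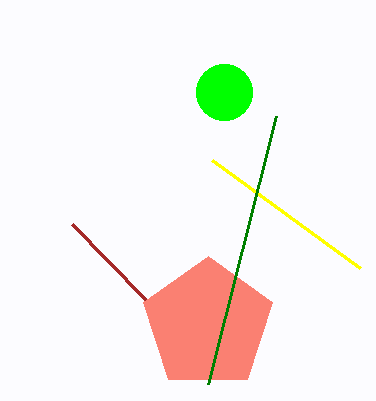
s_1 = 360, t_1 = 268, s_2 = 72, t_2 = 224, a_3 = 208, b_3 = 324, c_3 = 68, b_4 = 92, c_4 = 28, p_5 = 276, q_5 = 116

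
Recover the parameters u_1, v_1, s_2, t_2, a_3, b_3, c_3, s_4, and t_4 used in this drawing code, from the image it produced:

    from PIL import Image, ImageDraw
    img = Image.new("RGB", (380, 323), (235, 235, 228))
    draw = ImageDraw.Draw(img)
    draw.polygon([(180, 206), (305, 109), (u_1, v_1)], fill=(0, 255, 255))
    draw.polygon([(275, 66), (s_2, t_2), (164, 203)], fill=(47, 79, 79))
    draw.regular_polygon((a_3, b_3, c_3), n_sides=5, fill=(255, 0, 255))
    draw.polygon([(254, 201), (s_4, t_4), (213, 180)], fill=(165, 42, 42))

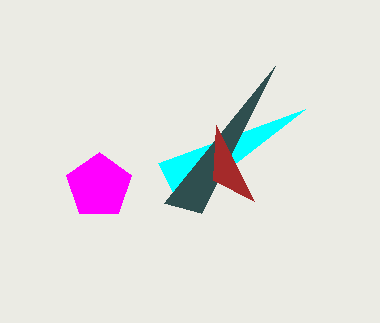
u_1 = 158
v_1 = 163
s_2 = 201
t_2 = 213
a_3 = 99
b_3 = 186
c_3 = 34
s_4 = 216
t_4 = 125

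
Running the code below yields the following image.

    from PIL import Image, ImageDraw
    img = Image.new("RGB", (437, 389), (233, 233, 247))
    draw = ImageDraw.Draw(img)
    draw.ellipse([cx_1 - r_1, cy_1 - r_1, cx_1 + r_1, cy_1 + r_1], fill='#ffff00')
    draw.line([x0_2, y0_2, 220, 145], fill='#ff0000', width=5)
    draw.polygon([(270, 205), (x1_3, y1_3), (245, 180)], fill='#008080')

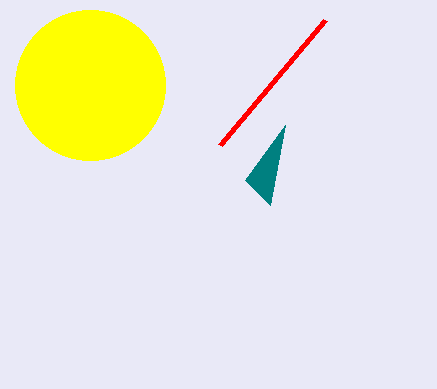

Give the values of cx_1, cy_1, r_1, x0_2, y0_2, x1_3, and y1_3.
cx_1 = 90
cy_1 = 85
r_1 = 75
x0_2 = 325
y0_2 = 20
x1_3 = 285
y1_3 = 125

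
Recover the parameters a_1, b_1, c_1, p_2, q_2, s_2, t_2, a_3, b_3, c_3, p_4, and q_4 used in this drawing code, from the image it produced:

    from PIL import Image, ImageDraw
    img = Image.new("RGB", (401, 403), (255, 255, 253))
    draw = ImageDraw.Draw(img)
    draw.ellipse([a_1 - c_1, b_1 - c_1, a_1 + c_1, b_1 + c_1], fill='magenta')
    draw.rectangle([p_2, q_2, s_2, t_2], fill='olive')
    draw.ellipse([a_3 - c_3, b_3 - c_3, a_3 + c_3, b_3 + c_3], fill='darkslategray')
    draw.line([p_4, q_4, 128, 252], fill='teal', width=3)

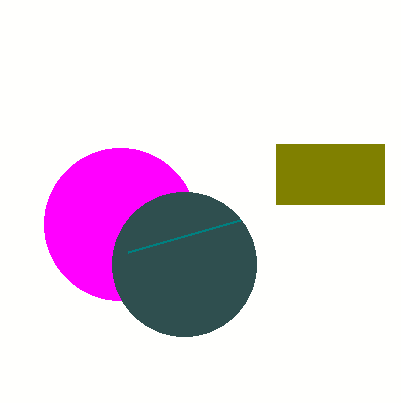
a_1 = 120
b_1 = 224
c_1 = 76
p_2 = 276
q_2 = 144
s_2 = 384
t_2 = 204
a_3 = 184
b_3 = 264
c_3 = 72
p_4 = 240
q_4 = 220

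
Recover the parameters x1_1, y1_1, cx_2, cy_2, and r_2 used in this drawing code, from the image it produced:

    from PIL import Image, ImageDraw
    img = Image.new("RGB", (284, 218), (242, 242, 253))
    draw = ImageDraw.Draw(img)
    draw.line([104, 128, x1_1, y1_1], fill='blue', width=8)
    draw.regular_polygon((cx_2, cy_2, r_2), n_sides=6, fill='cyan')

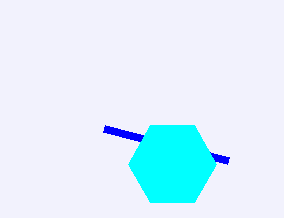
x1_1 = 228, y1_1 = 160, cx_2 = 172, cy_2 = 164, r_2 = 44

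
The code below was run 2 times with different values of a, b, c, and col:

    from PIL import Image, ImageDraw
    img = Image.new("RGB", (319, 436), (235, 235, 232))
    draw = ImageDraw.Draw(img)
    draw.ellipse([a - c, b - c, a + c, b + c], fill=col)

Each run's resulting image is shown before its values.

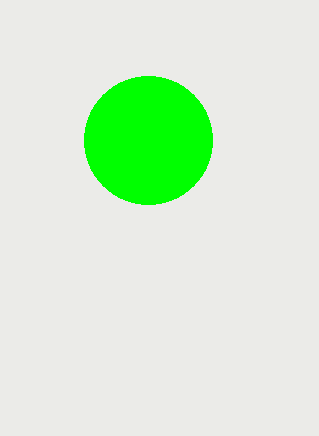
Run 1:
a = 148; b = 140; c = 64; col = 'lime'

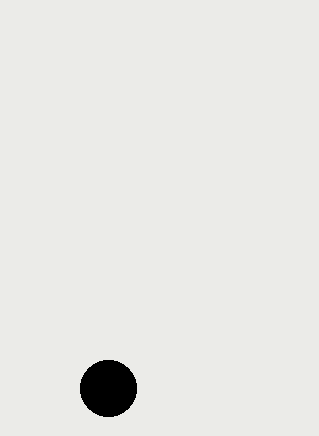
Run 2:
a = 108, b = 388, c = 28, col = 'black'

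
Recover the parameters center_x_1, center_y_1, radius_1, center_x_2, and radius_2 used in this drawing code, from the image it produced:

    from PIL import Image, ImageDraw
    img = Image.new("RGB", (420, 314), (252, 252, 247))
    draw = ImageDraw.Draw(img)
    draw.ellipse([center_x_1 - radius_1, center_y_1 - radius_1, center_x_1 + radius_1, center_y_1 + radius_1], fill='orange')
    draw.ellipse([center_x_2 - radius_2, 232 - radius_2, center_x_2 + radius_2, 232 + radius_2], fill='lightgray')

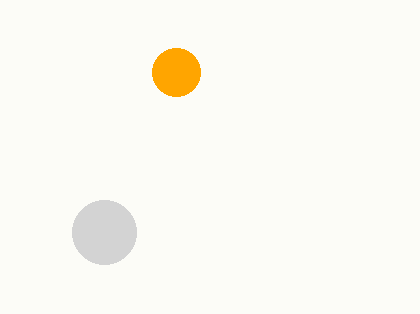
center_x_1 = 176; center_y_1 = 72; radius_1 = 24; center_x_2 = 104; radius_2 = 32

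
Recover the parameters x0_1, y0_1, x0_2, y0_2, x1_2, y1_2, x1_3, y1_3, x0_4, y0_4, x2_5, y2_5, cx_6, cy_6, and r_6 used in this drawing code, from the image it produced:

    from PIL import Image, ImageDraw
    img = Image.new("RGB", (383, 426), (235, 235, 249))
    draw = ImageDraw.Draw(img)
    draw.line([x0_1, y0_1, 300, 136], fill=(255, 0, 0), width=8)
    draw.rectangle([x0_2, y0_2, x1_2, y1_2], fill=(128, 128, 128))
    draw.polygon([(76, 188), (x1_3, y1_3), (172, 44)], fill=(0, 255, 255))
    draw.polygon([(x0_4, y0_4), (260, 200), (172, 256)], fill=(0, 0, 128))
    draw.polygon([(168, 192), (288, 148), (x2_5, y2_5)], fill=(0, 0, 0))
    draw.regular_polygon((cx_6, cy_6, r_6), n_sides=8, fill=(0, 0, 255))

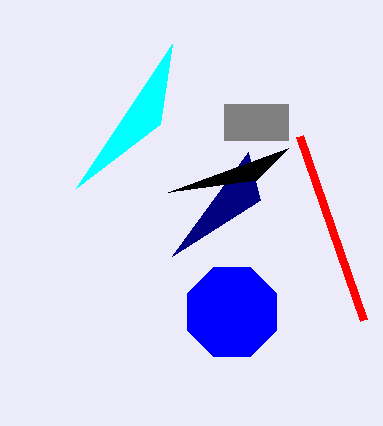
x0_1 = 364
y0_1 = 320
x0_2 = 224
y0_2 = 104
x1_2 = 288
y1_2 = 140
x1_3 = 160
y1_3 = 124
x0_4 = 248
y0_4 = 152
x2_5 = 256
y2_5 = 180
cx_6 = 232
cy_6 = 312
r_6 = 48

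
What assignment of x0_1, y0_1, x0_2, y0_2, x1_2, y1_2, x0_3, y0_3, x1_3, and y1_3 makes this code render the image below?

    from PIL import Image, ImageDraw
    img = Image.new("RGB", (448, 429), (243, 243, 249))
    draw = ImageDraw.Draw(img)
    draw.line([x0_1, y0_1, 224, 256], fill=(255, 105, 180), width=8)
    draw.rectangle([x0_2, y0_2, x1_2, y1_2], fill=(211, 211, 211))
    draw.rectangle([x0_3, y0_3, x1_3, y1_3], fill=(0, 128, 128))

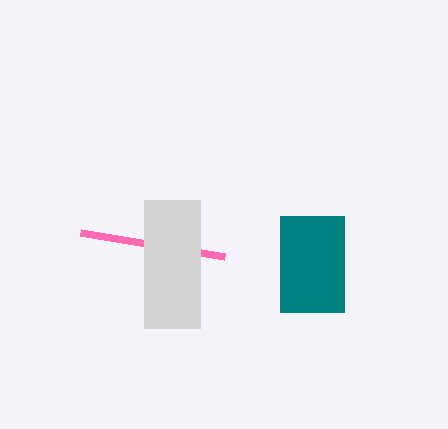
x0_1 = 80; y0_1 = 232; x0_2 = 144; y0_2 = 200; x1_2 = 200; y1_2 = 328; x0_3 = 280; y0_3 = 216; x1_3 = 344; y1_3 = 312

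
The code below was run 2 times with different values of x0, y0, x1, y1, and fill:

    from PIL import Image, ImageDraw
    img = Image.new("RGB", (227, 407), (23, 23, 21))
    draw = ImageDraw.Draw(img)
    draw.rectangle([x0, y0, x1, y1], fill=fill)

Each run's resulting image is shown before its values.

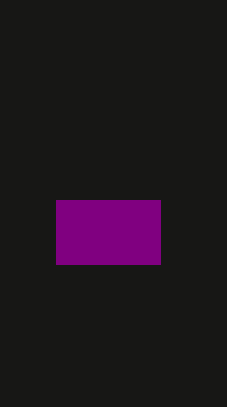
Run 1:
x0 = 56; y0 = 200; x1 = 160; y1 = 264; fill = 'purple'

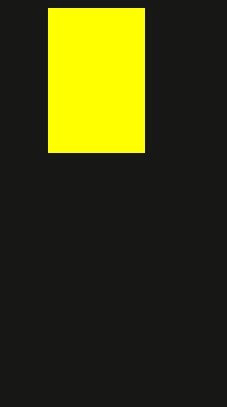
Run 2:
x0 = 48, y0 = 8, x1 = 144, y1 = 152, fill = 'yellow'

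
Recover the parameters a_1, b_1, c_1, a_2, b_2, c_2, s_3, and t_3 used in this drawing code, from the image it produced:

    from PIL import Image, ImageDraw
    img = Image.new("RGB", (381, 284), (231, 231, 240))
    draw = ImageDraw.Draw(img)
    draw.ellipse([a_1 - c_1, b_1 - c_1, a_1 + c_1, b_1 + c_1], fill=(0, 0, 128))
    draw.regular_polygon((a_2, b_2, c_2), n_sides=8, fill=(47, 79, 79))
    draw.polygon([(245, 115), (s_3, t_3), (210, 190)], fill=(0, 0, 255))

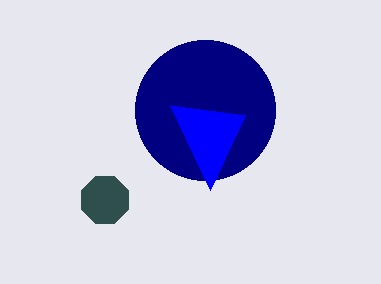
a_1 = 205
b_1 = 110
c_1 = 70
a_2 = 105
b_2 = 200
c_2 = 25
s_3 = 170
t_3 = 105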